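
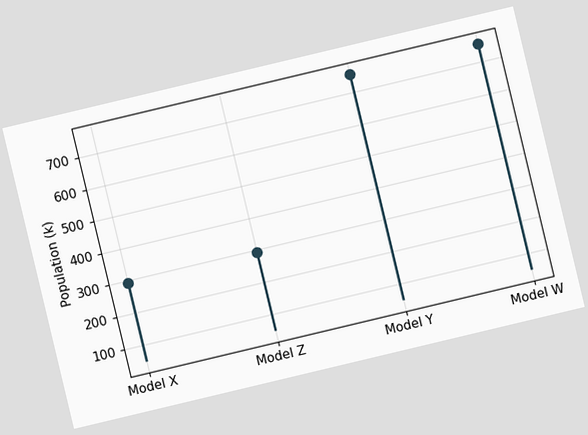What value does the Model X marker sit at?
The chart is tilted about 13° counter-clockwise. The Model X marker sits at 294k.

294k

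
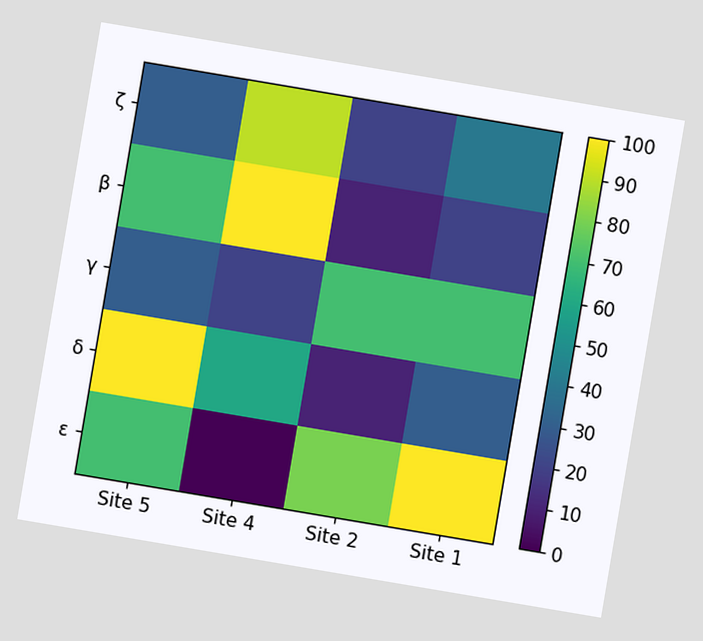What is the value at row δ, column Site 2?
10

The chart is tilted about 10° clockwise. Matching cell (δ, Site 2) against the colorbar gives 10.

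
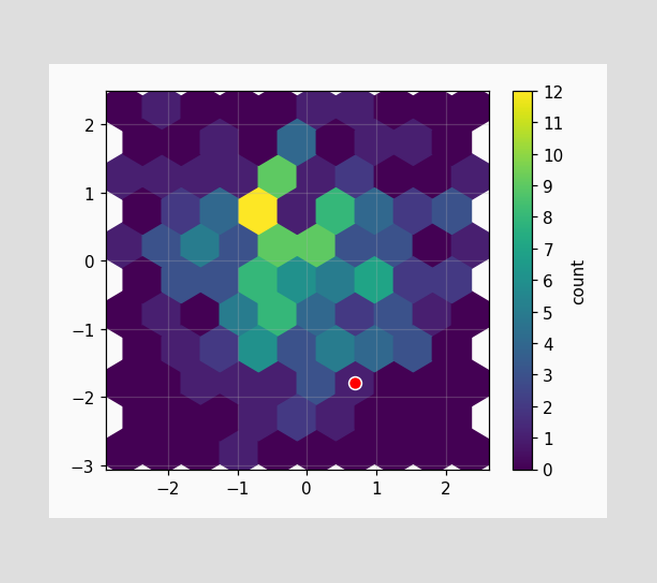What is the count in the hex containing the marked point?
The marked hex reads 1 on the colorbar.

1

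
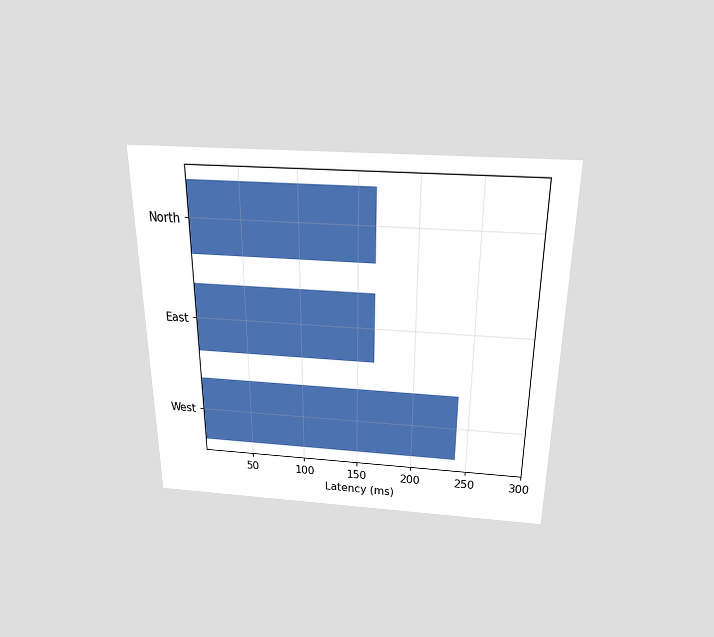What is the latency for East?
165ms

The chart is viewed slightly from above. Reading along the chart's x-axis, the East bar reaches 165ms.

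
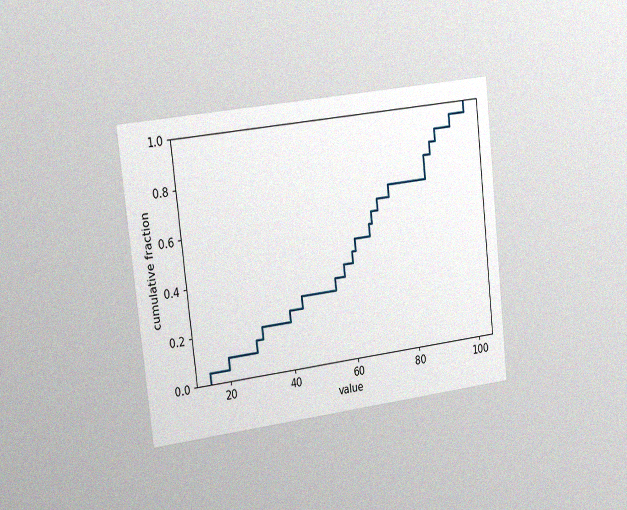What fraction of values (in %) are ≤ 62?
The chart is tilted about 6° counter-clockwise and viewed slightly from the left, with some photo noise. At x=62 the ECDF step is at 50%.

50%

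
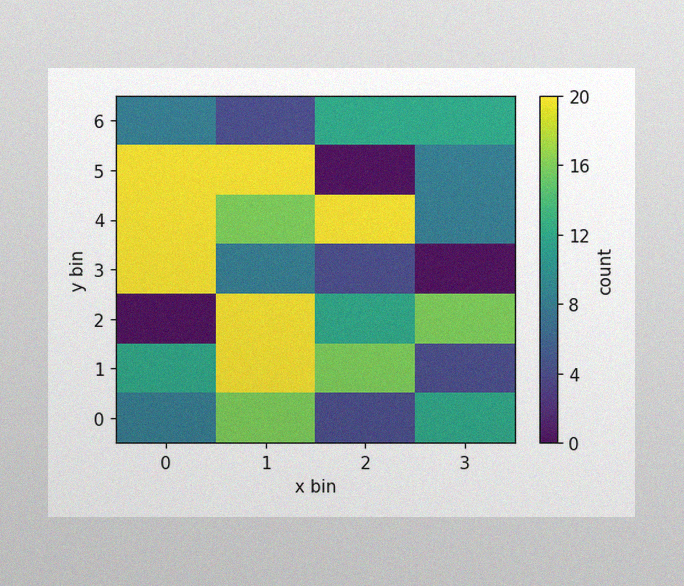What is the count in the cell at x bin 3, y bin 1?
4

The image has some photo noise and uneven lighting. Matching the cell (3, 1) against the colorbar gives 4.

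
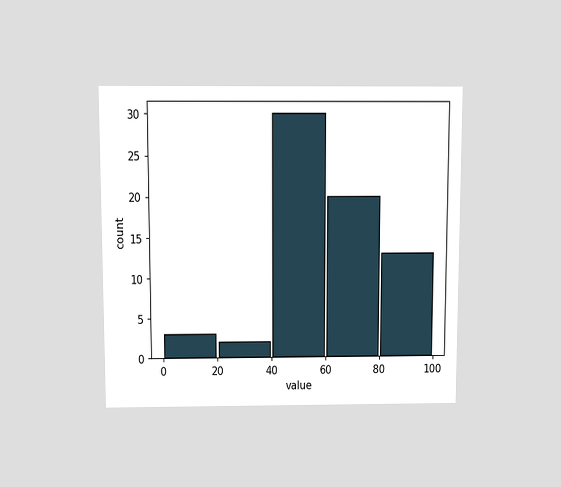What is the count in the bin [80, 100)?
13

The chart is viewed slightly from above. The [80, 100) bin has height 13.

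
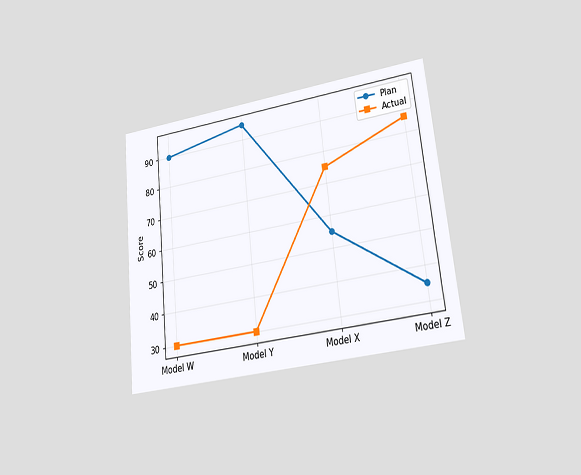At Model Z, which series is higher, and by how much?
Actual, by 50

The chart is tilted about 6° counter-clockwise and viewed at a slight angle. At Model Z, Actual sits above the other line by 50.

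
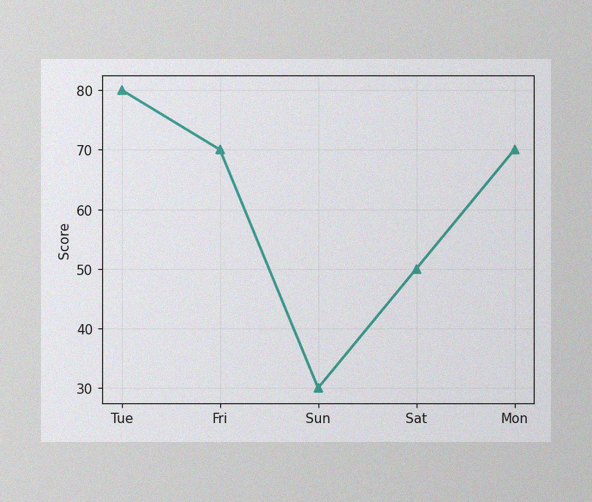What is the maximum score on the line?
80

The image has some photo noise and uneven lighting. The highest point is at Tue, and reading across to the y-axis gives 80.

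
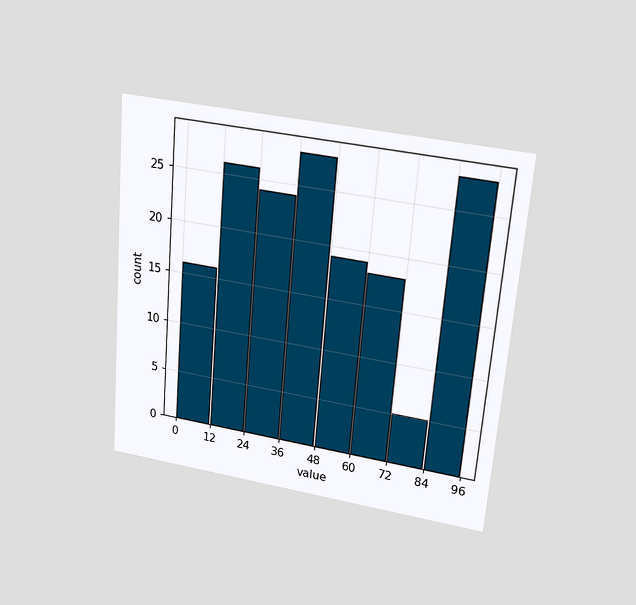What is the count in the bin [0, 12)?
16

The chart is tilted about 5° clockwise and viewed slightly from above. The [0, 12) bin has height 16.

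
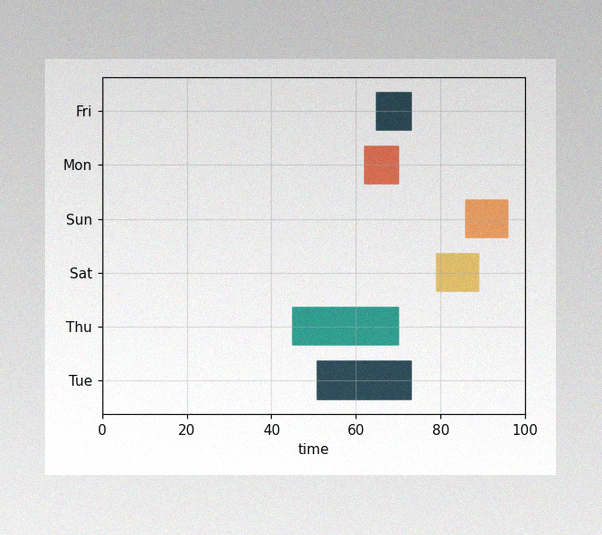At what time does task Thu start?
45

The image has some photo noise and uneven lighting. The Thu bar begins at t=45.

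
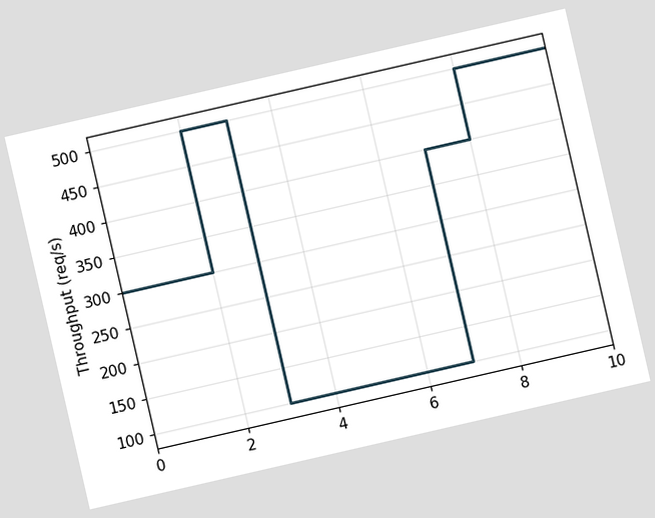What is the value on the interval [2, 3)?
The chart is tilted about 13° counter-clockwise. On [2, 3) the step sits at 500req/s.

500req/s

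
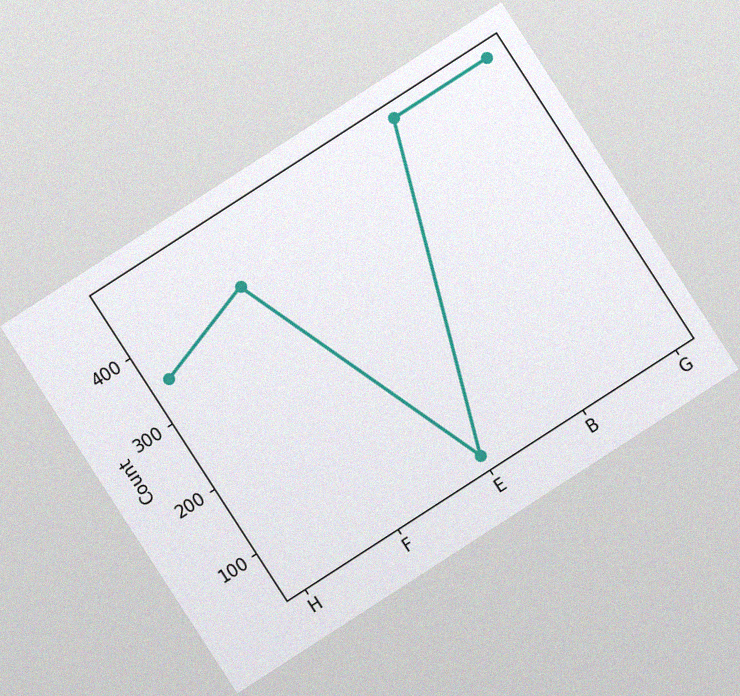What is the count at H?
The chart is tilted about 33° counter-clockwise, with some photo noise. At H, the line is at 350.

350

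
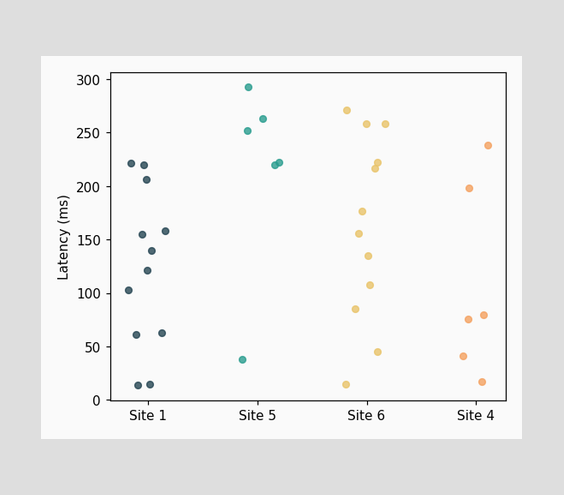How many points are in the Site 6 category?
Counting the markers in the Site 6 column gives 12.

12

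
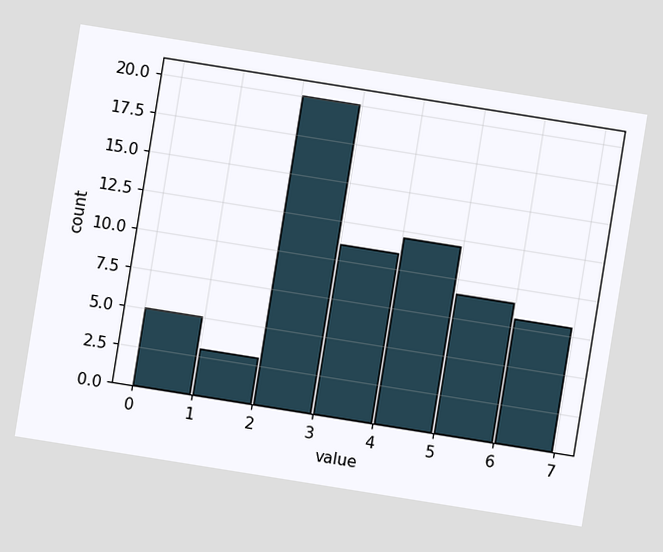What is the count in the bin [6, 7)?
8

The chart is tilted about 9° clockwise. The [6, 7) bin has height 8.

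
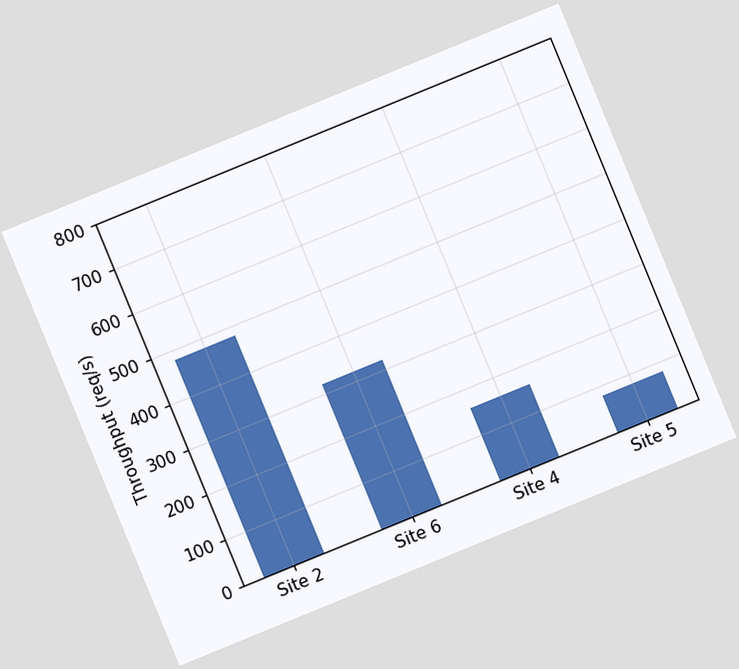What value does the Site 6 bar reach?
320req/s

The chart is tilted about 22° counter-clockwise. Reading along the chart's y-axis, the Site 6 bar reaches 320req/s.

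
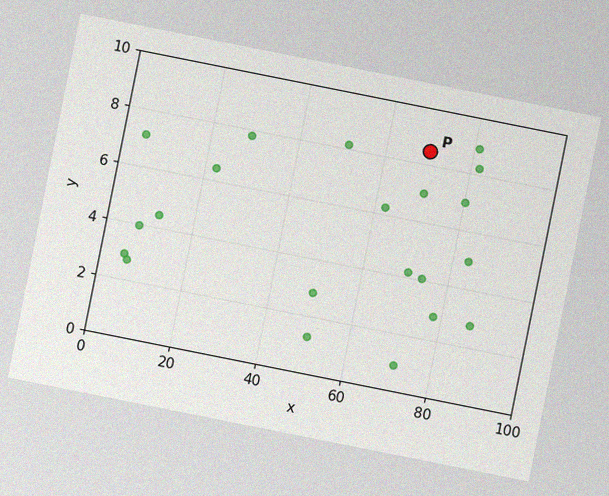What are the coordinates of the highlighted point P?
(70, 8.5)

The chart is tilted about 11° clockwise, with some photo noise. Following the gridlines from P to each axis, P sits at (70, 8.5).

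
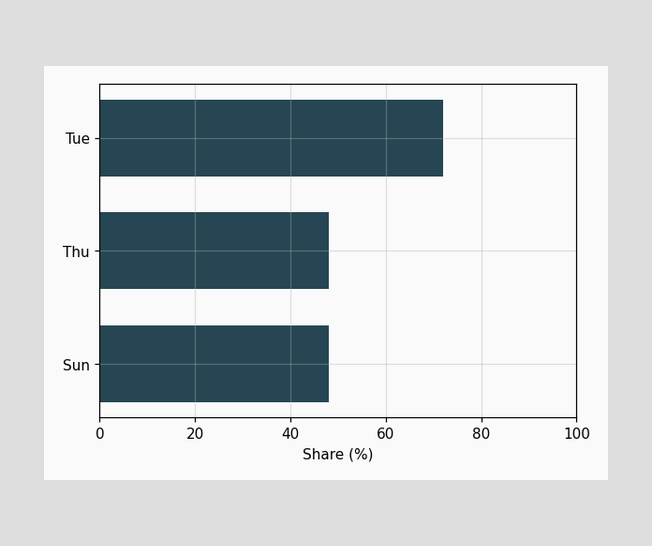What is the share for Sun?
Reading along the chart's x-axis, the Sun bar reaches 48%.

48%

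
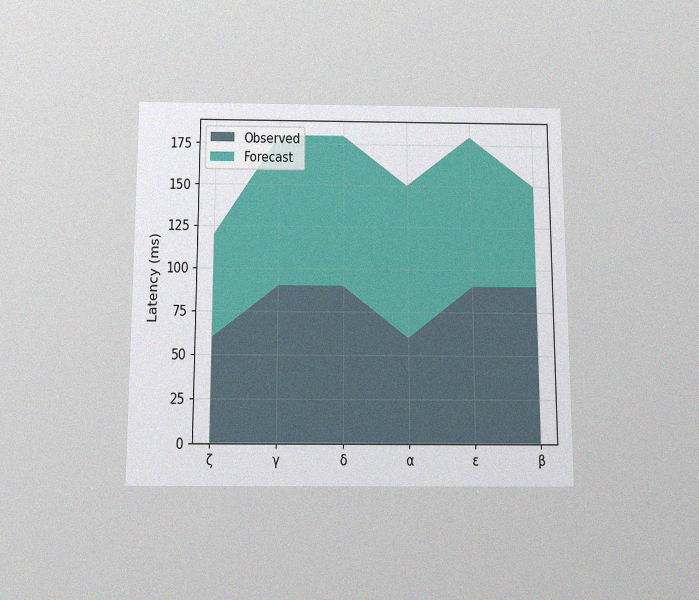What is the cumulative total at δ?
180ms

The chart is viewed slightly from below, with some photo noise. The stacked total at δ reaches 180ms.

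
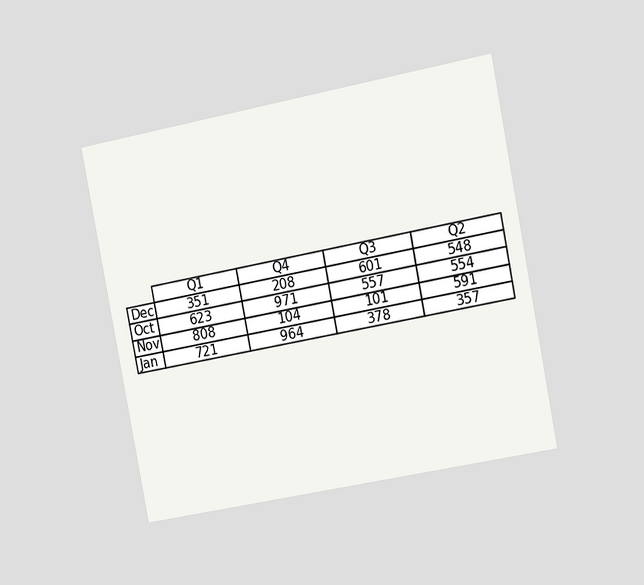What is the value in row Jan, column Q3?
378

The chart is tilted about 11° counter-clockwise and viewed slightly from the right. The (Jan, Q3) cell reads 378.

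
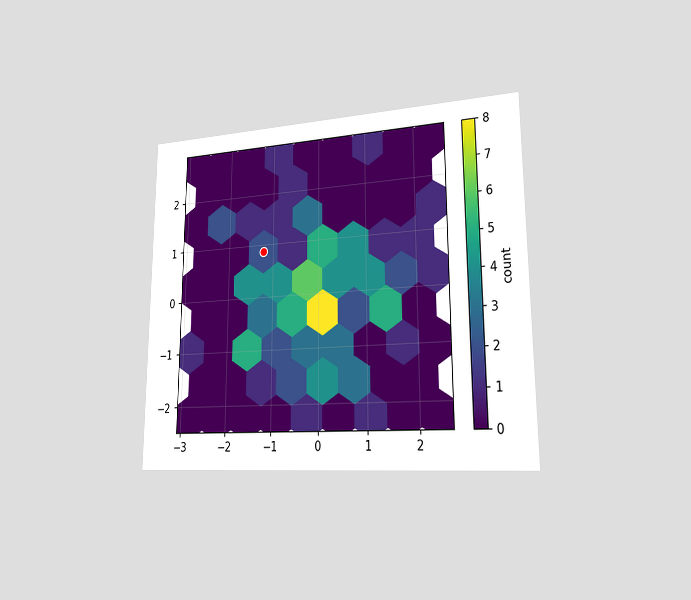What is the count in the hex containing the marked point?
2

The chart is viewed slightly from the right. The marked hex reads 2 on the colorbar.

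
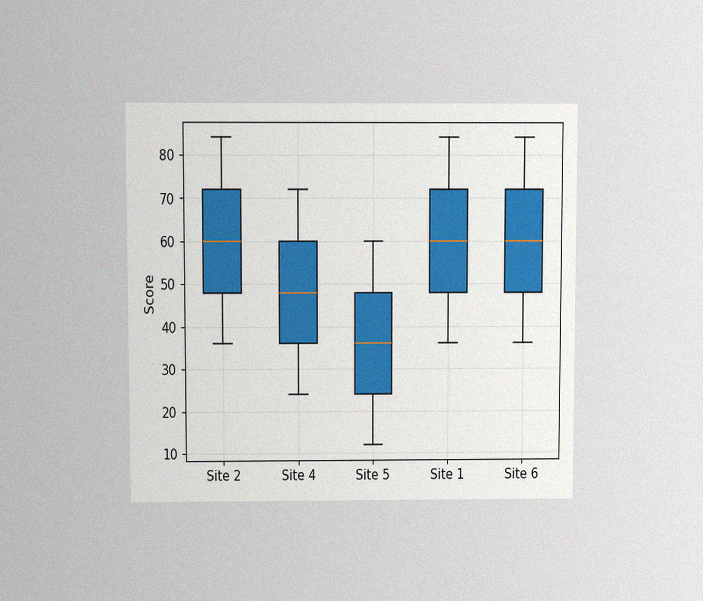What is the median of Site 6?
The chart is viewed slightly from above, with some photo noise. The median line in the Site 6 box sits at 60.

60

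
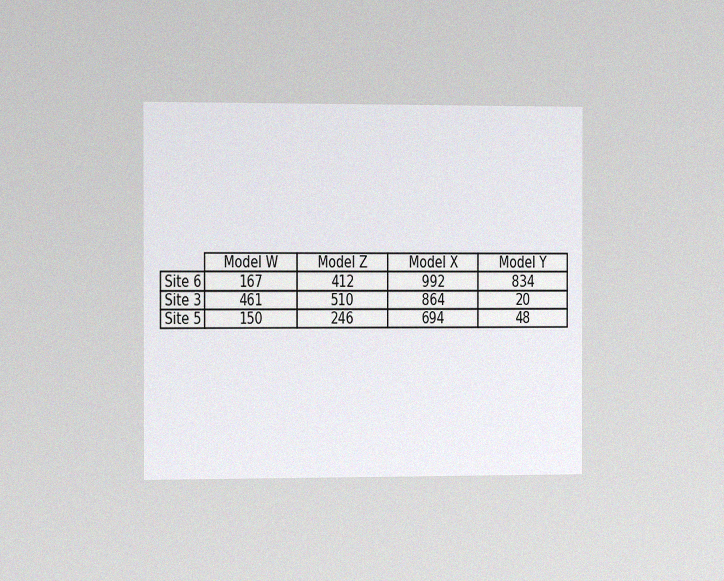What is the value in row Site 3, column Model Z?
510

The chart is viewed slightly from the left, with some photo noise. The (Site 3, Model Z) cell reads 510.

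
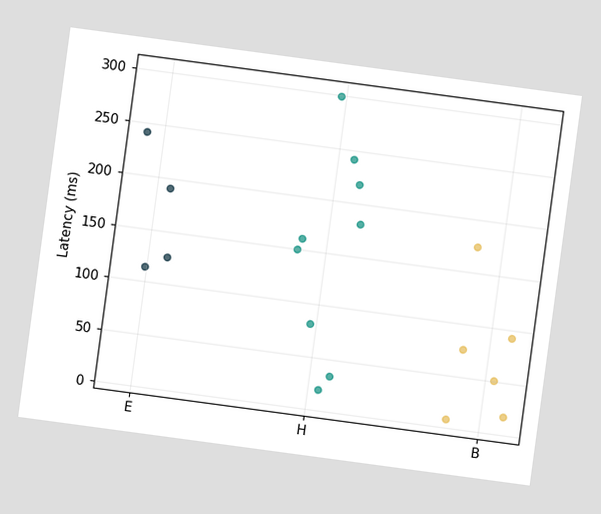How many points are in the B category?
The chart is tilted about 8° clockwise. Counting the markers in the B column gives 6.

6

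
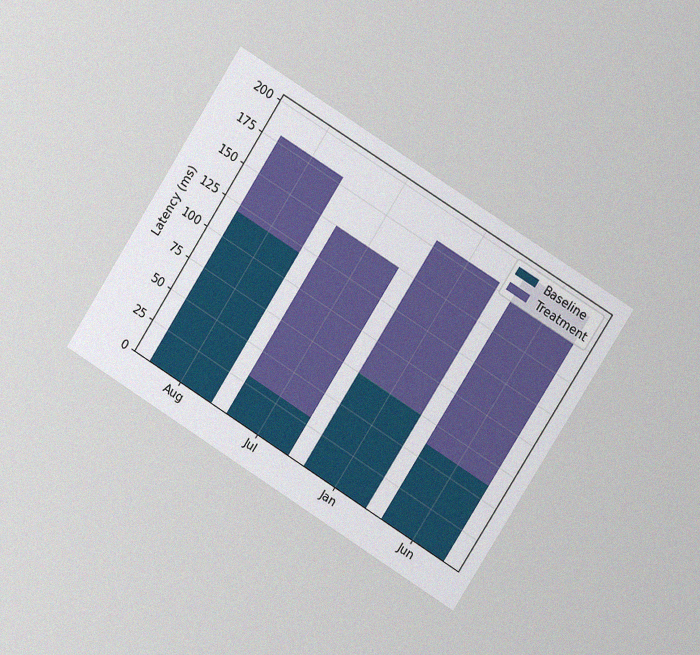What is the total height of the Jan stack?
180ms

The chart is tilted about 32° clockwise and viewed slightly from the right, with some photo noise. The Jan stack's top reaches 180ms on the y-axis.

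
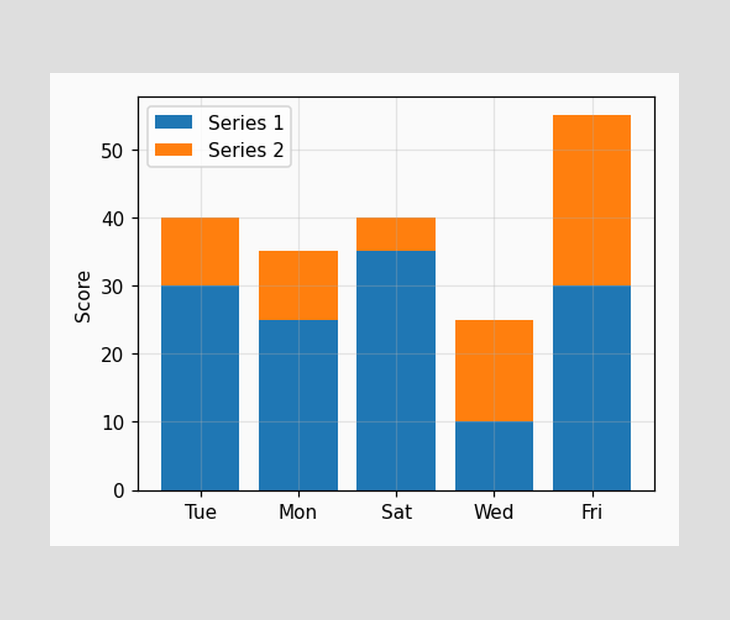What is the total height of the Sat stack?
40

The Sat stack's top reaches 40 on the y-axis.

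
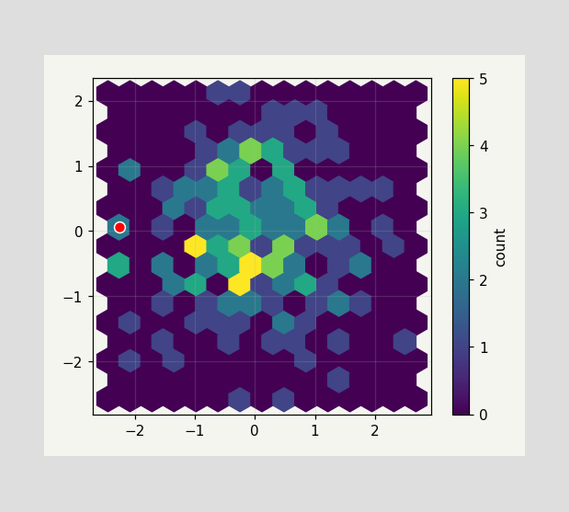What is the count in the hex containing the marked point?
The marked hex reads 2 on the colorbar.

2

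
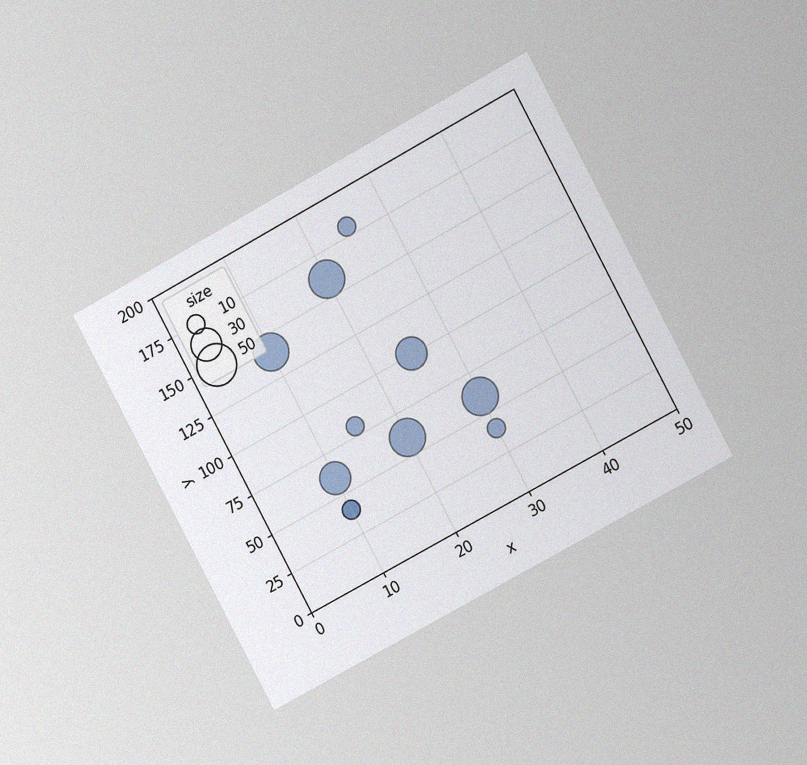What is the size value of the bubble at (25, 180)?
10

The chart is tilted about 28° counter-clockwise and viewed at a slight angle, with some photo noise. Matching the bubble at (25, 180) against the size legend gives 10.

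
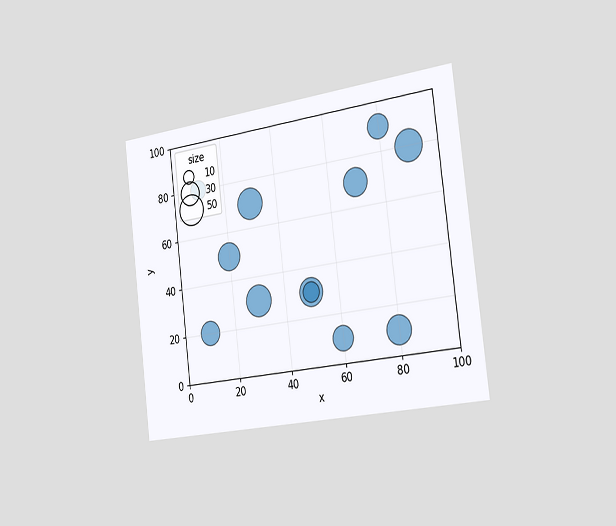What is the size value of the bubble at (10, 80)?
The chart is tilted about 7° counter-clockwise and viewed slightly from the right. Matching the bubble at (10, 80) against the size legend gives 20.

20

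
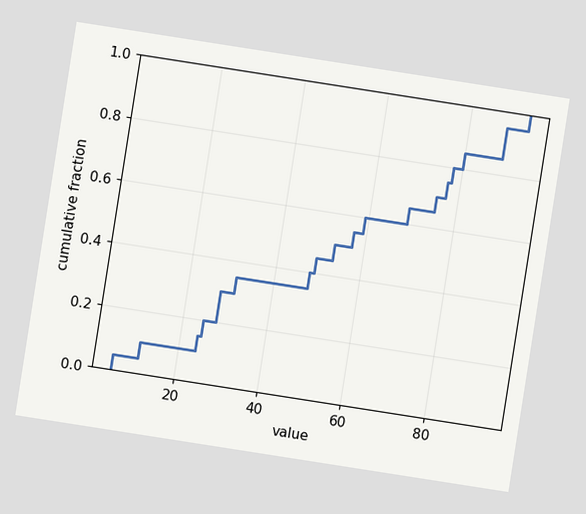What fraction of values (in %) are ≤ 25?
20%

The chart is tilted about 9° clockwise. At x=25 the ECDF step is at 20%.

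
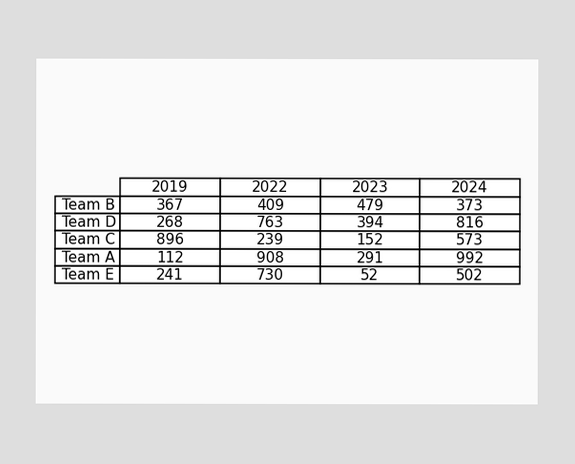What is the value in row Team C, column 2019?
The (Team C, 2019) cell reads 896.

896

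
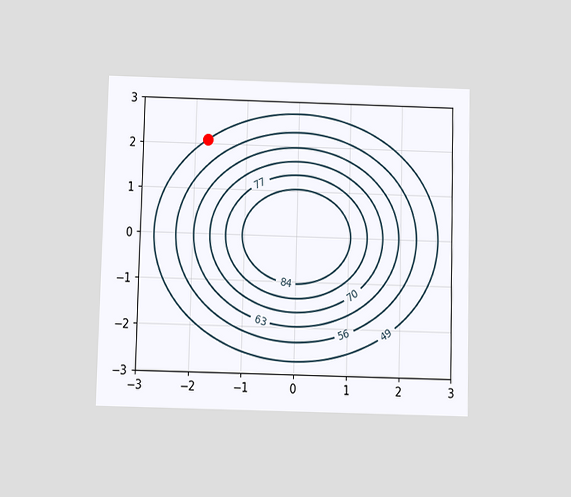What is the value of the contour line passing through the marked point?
49

The chart is viewed slightly from below. The marked point sits on the contour labelled 49.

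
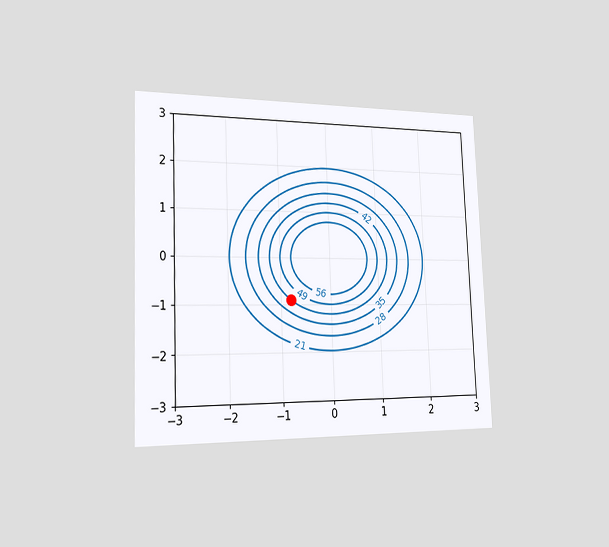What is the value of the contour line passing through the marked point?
42

The chart is tilted about 2° counter-clockwise and viewed slightly from the left. The marked point sits on the contour labelled 42.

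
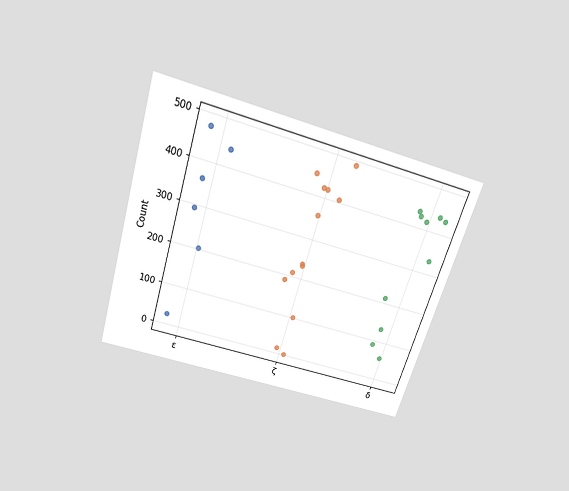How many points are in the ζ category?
13

The chart is tilted about 17° clockwise and viewed slightly from above. Counting the markers in the ζ column gives 13.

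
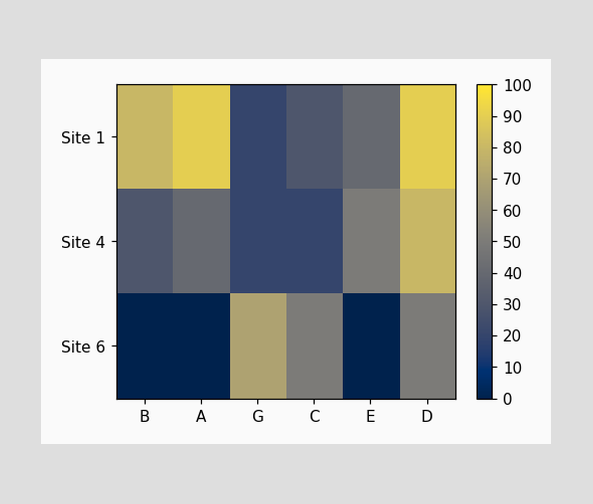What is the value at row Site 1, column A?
90

Matching cell (Site 1, A) against the colorbar gives 90.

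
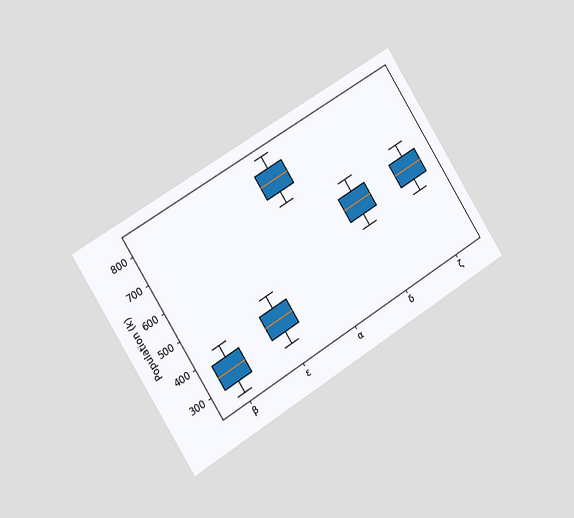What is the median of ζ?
546k

The chart is tilted about 32° counter-clockwise and viewed slightly from the left. The median line in the ζ box sits at 546k.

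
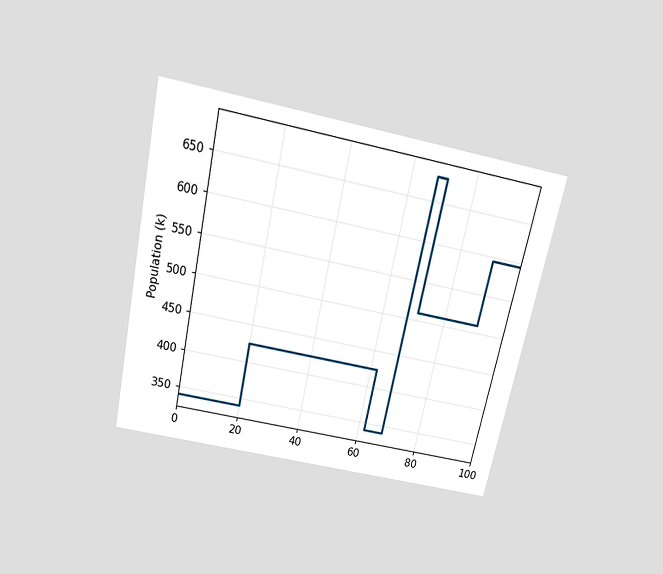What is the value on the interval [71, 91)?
510k

The chart is tilted about 12° clockwise and viewed slightly from above. On [71, 91) the step sits at 510k.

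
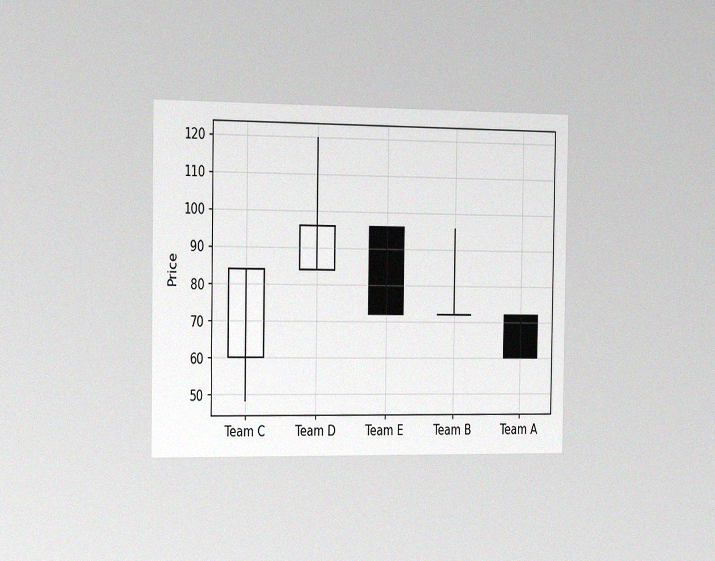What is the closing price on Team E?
The chart is viewed slightly from the left, with some photo noise. The Team E candle closes at 72.

72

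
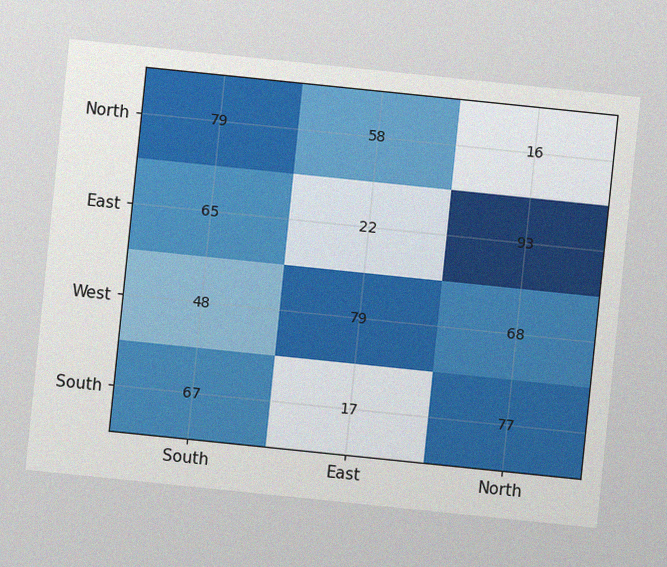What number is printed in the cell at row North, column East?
The chart is tilted about 6° clockwise, with some photo noise. The (North, East) cell reads 58.

58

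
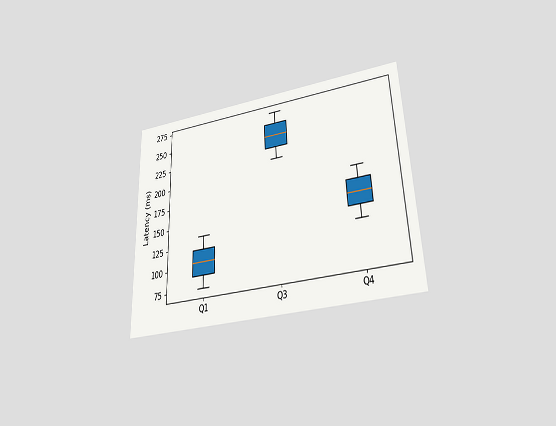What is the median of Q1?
The chart is tilted about 2° counter-clockwise and viewed slightly from below. The median line in the Q1 box sits at 105ms.

105ms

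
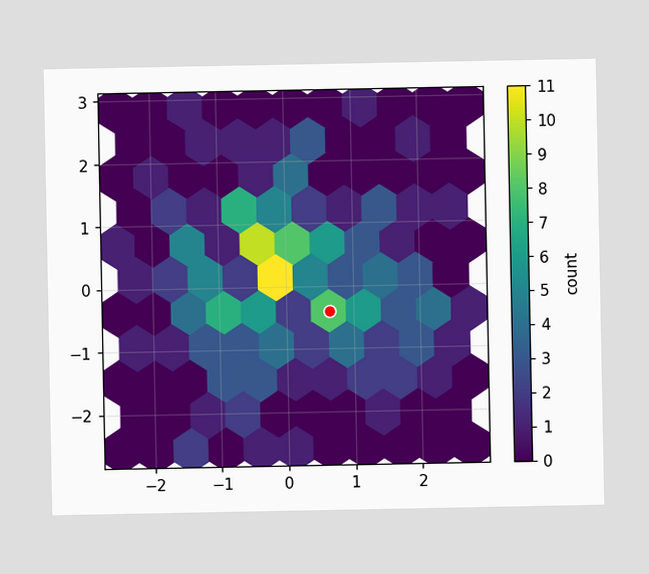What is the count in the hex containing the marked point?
8

The marked hex reads 8 on the colorbar.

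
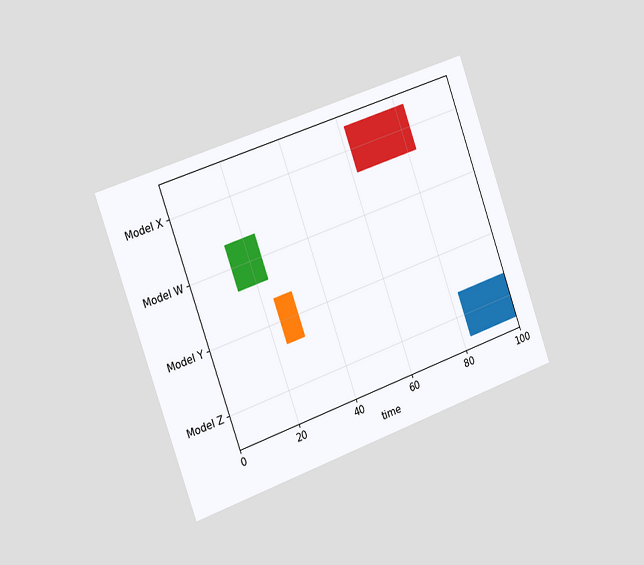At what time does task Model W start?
The chart is tilted about 20° counter-clockwise and viewed slightly from the left. The Model W bar begins at t=14.

14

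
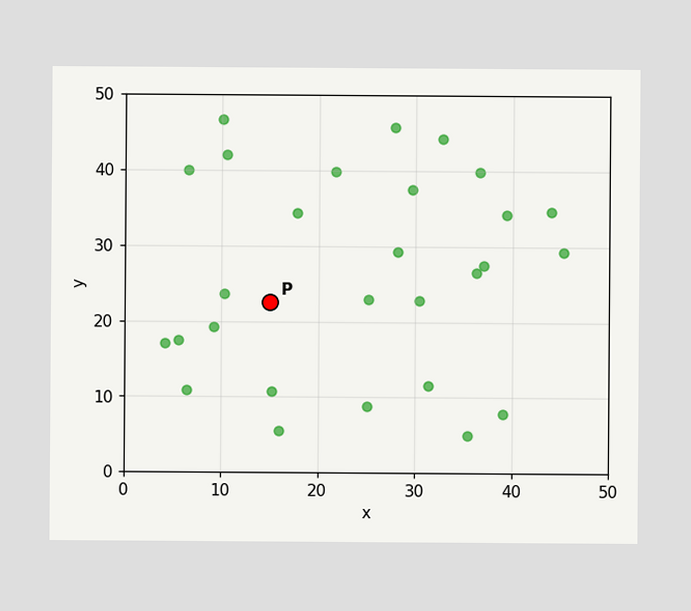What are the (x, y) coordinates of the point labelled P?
(15, 22.5)

Following the gridlines from P to each axis, P sits at (15, 22.5).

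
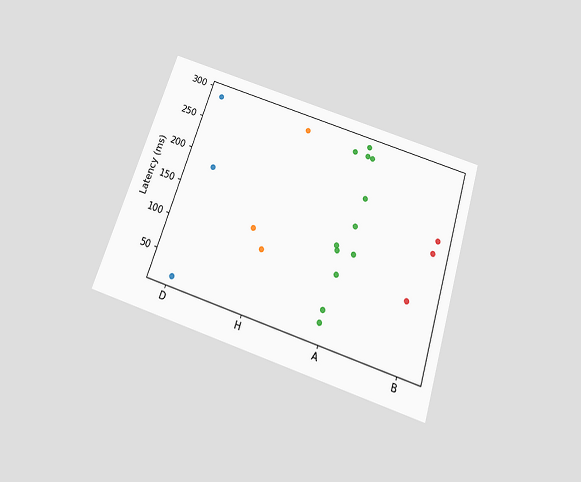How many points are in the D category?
3

The chart is tilted about 18° clockwise and viewed slightly from below. Counting the markers in the D column gives 3.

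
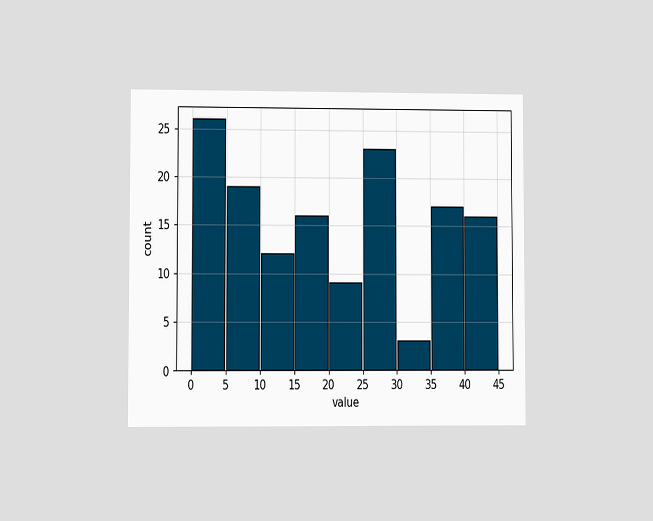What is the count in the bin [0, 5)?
The chart is viewed at a slight angle. The [0, 5) bin has height 26.

26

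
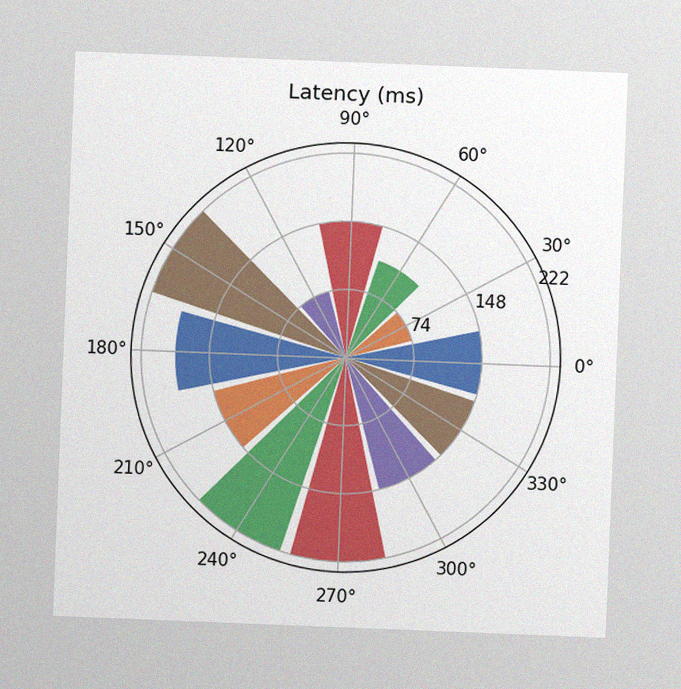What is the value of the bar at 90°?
148ms

The chart is tilted about 2° clockwise, with some photo noise. The bar at 90° reaches 148ms on the radial axis.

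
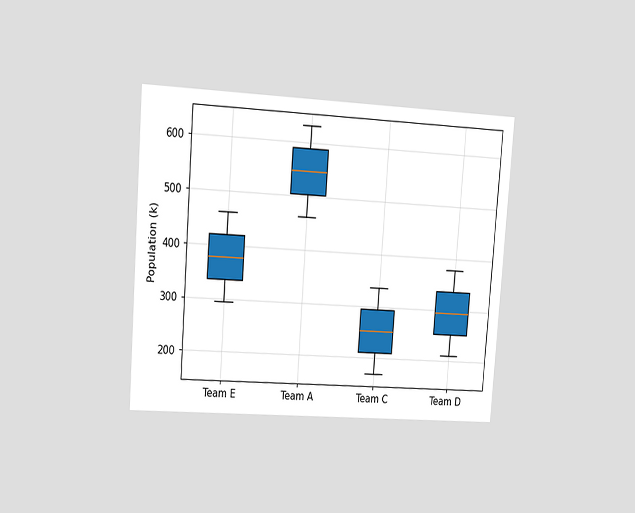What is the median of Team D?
294k

The chart is tilted about 4° clockwise and viewed slightly from the left. The median line in the Team D box sits at 294k.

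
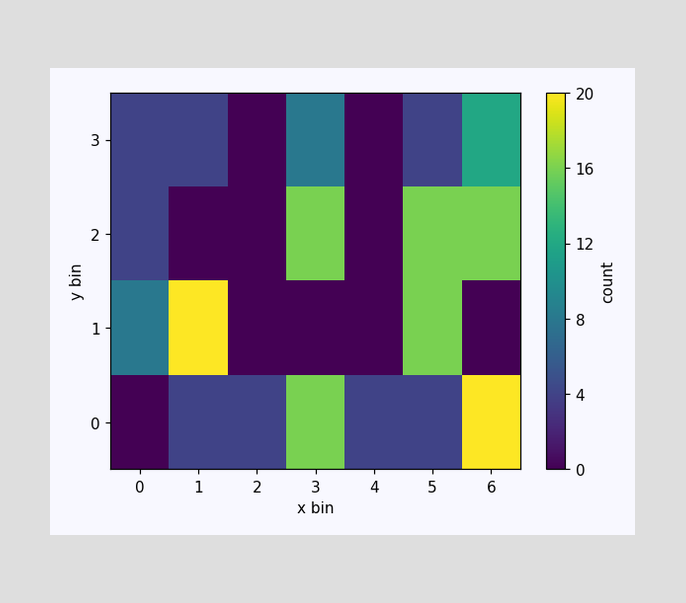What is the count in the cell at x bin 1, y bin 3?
Matching the cell (1, 3) against the colorbar gives 4.

4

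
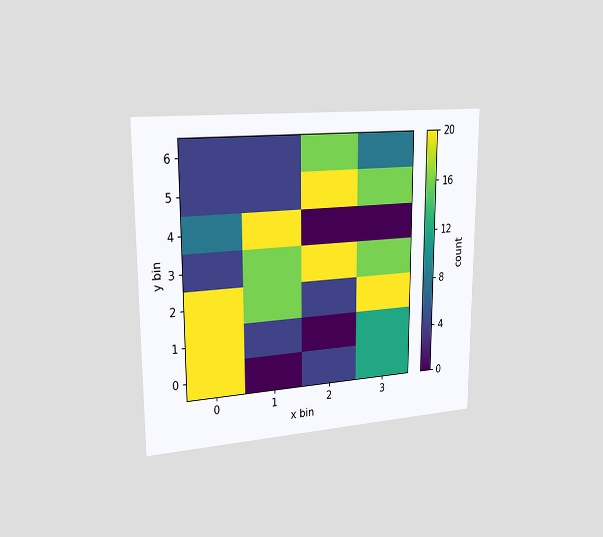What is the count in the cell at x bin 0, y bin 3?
4

The chart is viewed slightly from the left. Matching the cell (0, 3) against the colorbar gives 4.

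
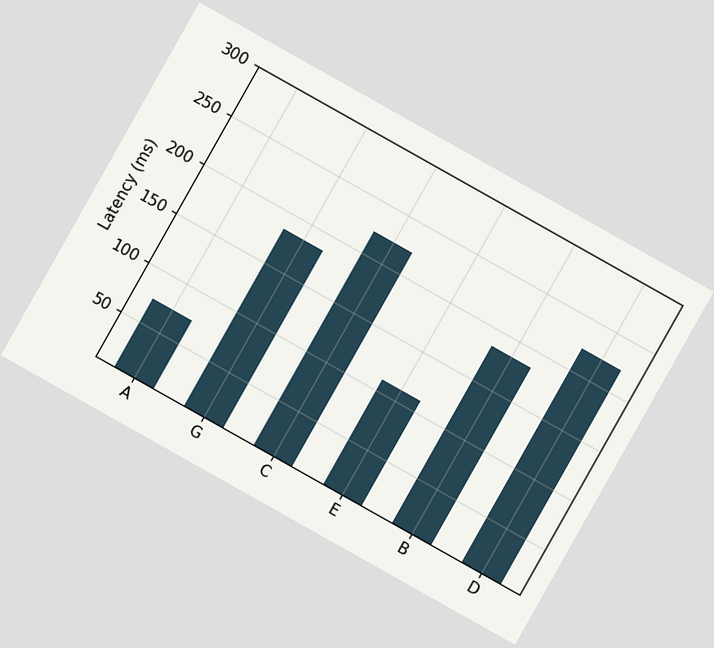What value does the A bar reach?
The chart is tilted about 29° clockwise. Reading along the chart's y-axis, the A bar reaches 74ms.

74ms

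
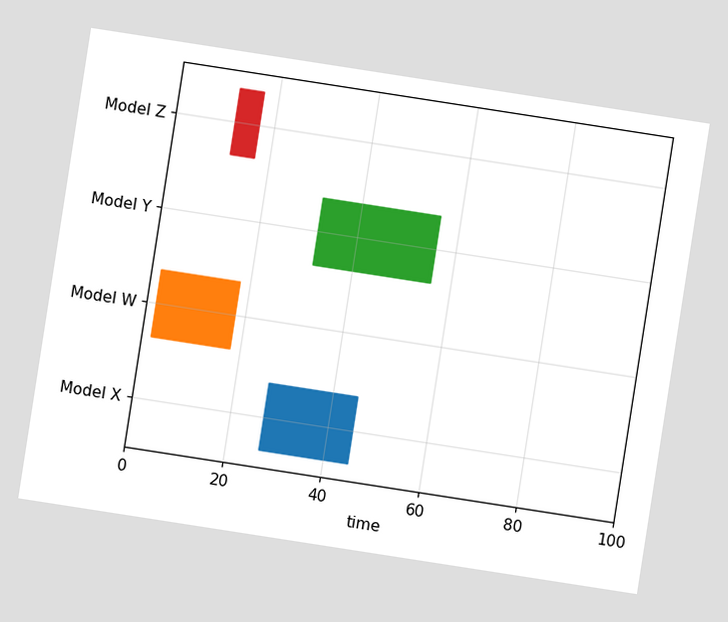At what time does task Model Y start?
32

The chart is tilted about 9° clockwise. The Model Y bar begins at t=32.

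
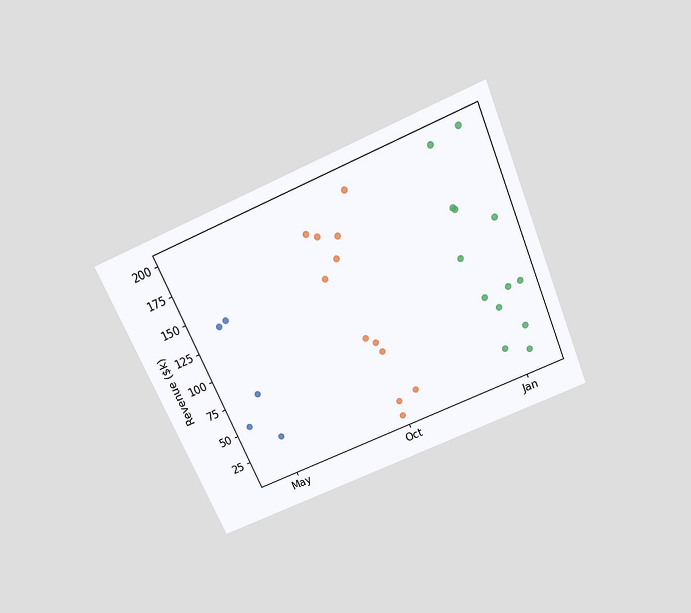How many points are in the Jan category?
13

The chart is tilted about 23° counter-clockwise and viewed slightly from above. Counting the markers in the Jan column gives 13.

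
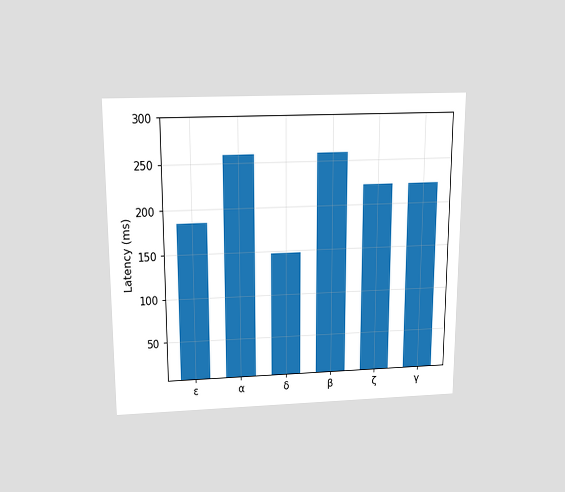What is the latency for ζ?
222ms

The chart is viewed slightly from above. Reading along the chart's y-axis, the ζ bar reaches 222ms.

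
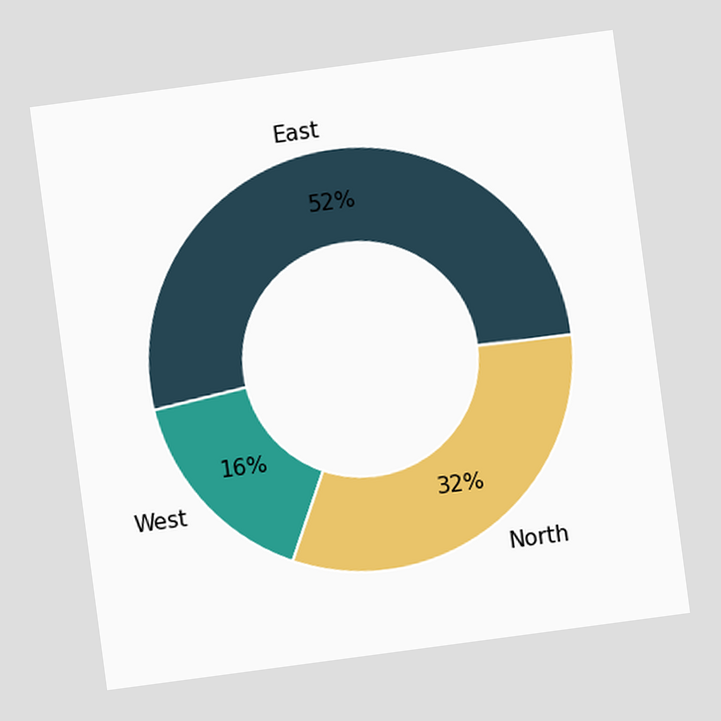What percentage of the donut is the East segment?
The chart is tilted about 8° counter-clockwise. The East segment takes up 52% of the ring.

52%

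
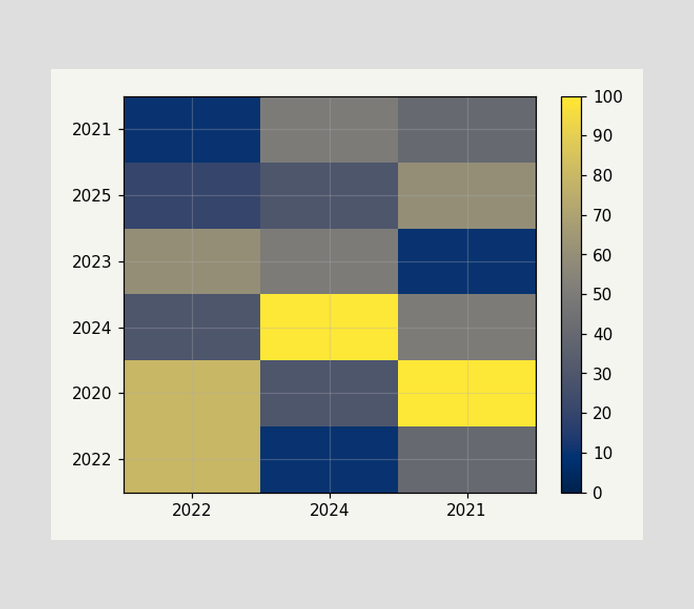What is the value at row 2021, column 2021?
40

Matching cell (2021, 2021) against the colorbar gives 40.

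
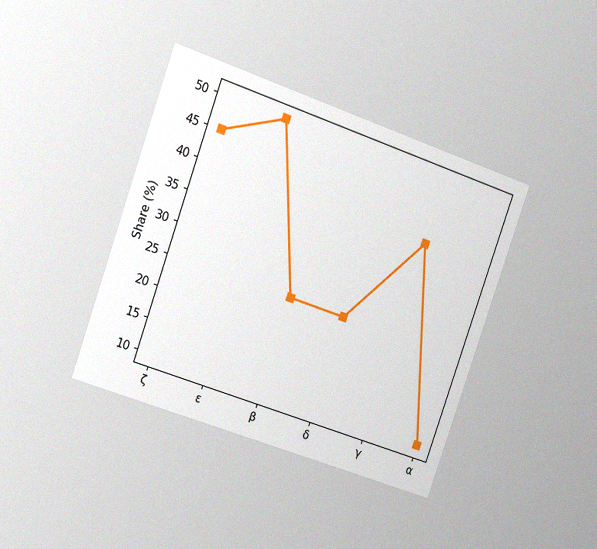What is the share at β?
The chart is tilted about 19° clockwise and viewed at a slight angle, with some photo noise. At β, the line is at 25%.

25%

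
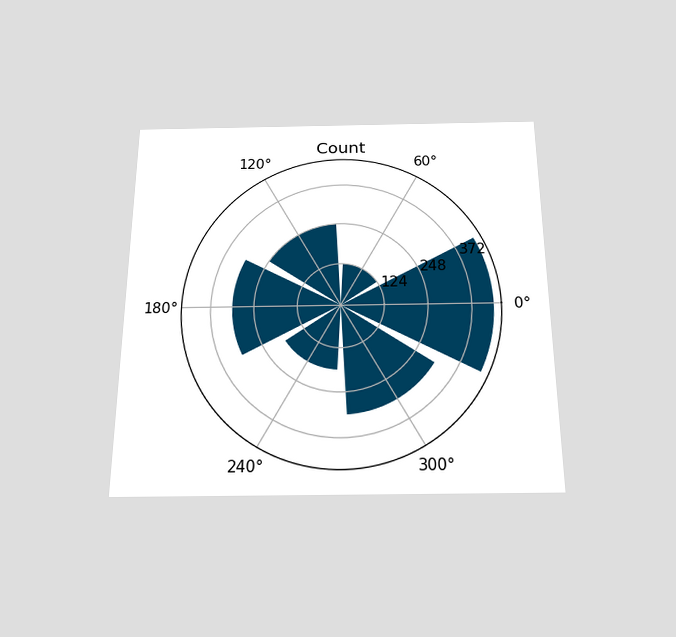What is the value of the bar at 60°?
The chart is viewed slightly from below. The bar at 60° reaches 124 on the radial axis.

124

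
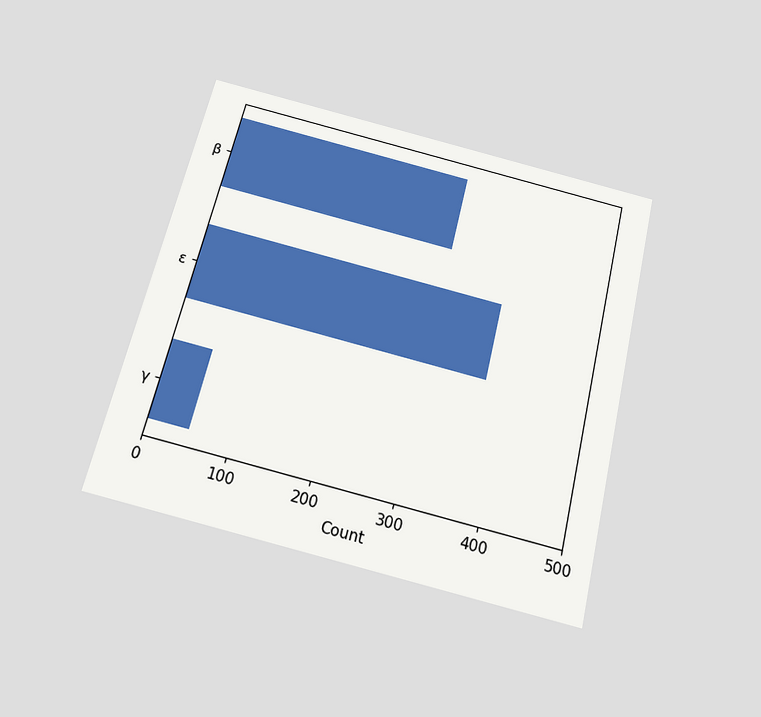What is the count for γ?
The chart is tilted about 14° clockwise and viewed slightly from below. Reading along the chart's x-axis, the γ bar reaches 50.

50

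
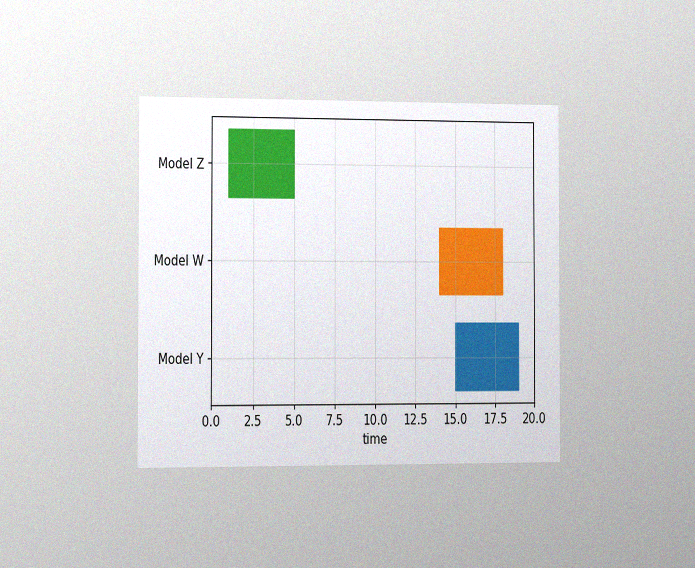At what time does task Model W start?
The chart is viewed slightly from the left, with some photo noise. The Model W bar begins at t=14.

14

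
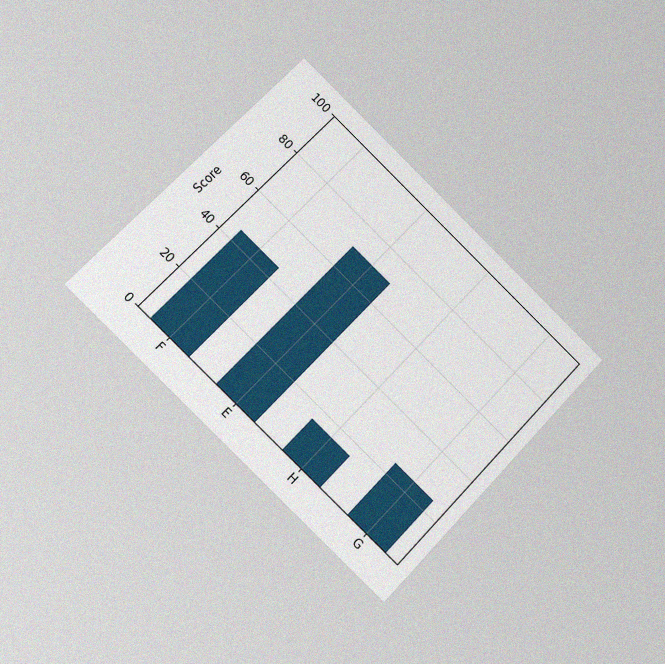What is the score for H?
The chart is tilted about 44° clockwise and viewed slightly from the left, with some photo noise. Reading along the chart's y-axis, the H bar reaches 15.

15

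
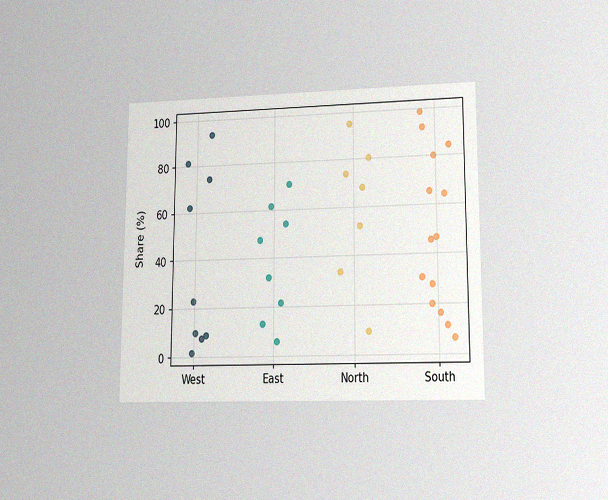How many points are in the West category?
9

The chart is viewed at a slight angle, with some photo noise. Counting the markers in the West column gives 9.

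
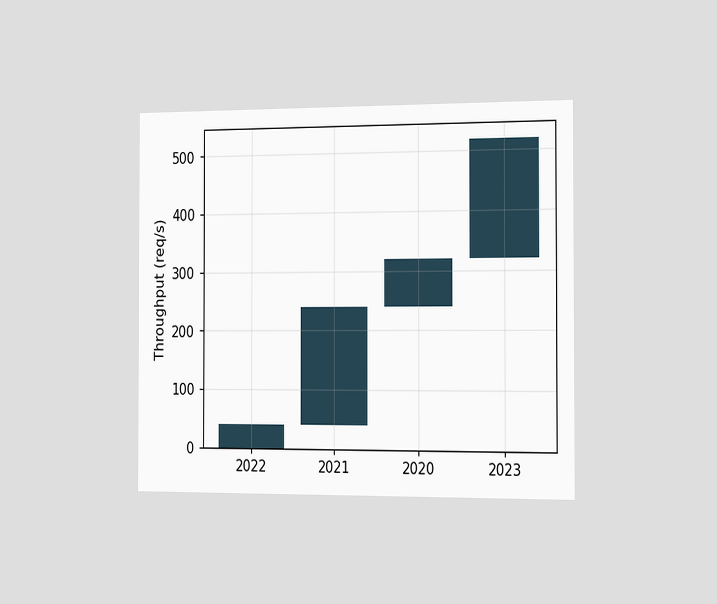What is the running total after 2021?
240req/s

The chart is viewed slightly from the right. After 2021 the running total reaches 240req/s.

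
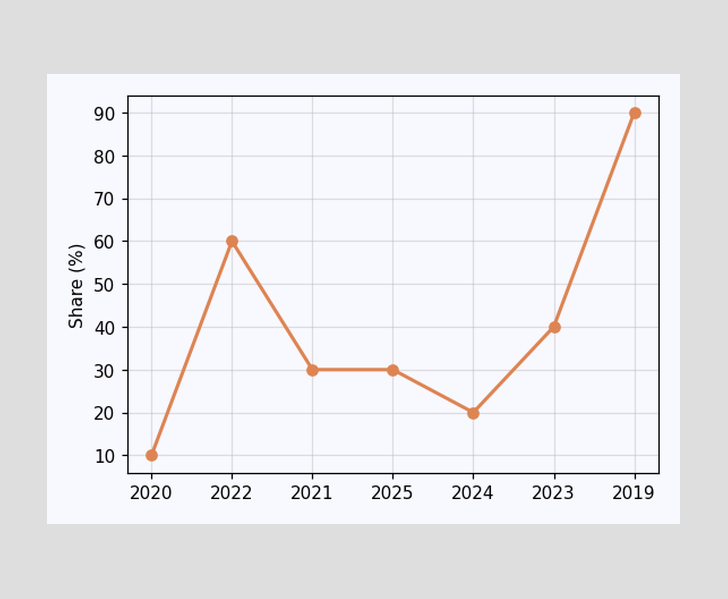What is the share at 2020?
At 2020, the line is at 10%.

10%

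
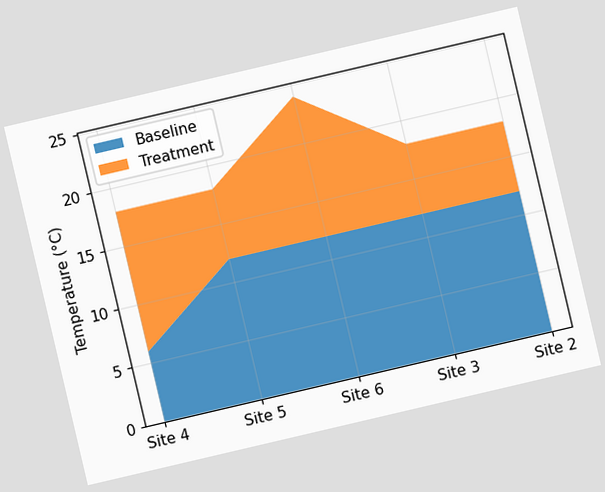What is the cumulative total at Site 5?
The chart is tilted about 13° counter-clockwise. The stacked total at Site 5 reaches 18°C.

18°C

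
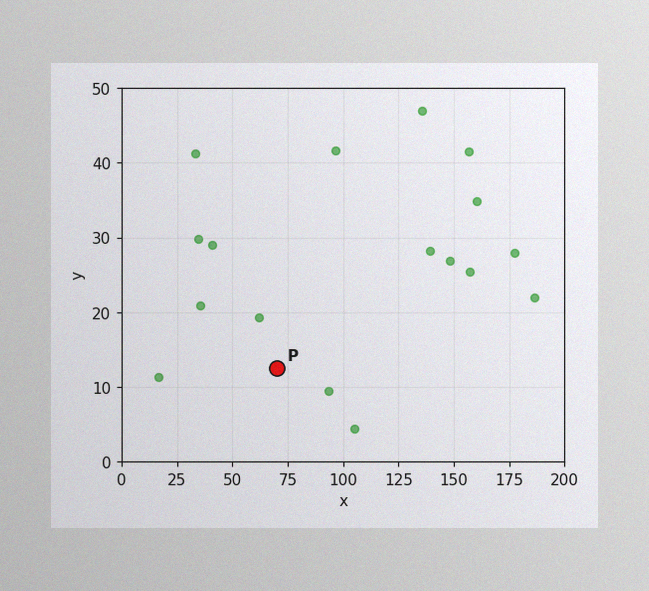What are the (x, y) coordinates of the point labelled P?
(70, 12.5)

The image has some photo noise and uneven lighting. Following the gridlines from P to each axis, P sits at (70, 12.5).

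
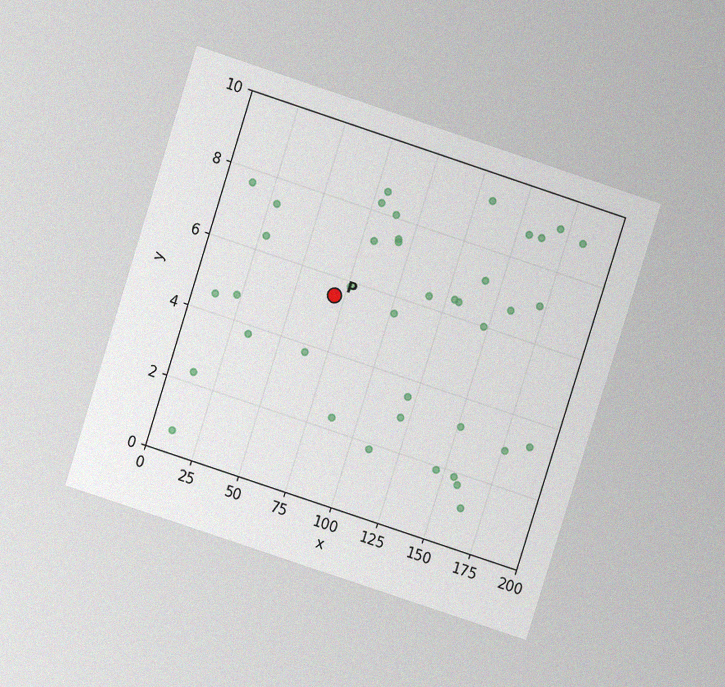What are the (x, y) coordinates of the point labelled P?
(70, 5.5)

The chart is tilted about 18° clockwise and viewed at a slight angle, with some photo noise. Following the gridlines from P to each axis, P sits at (70, 5.5).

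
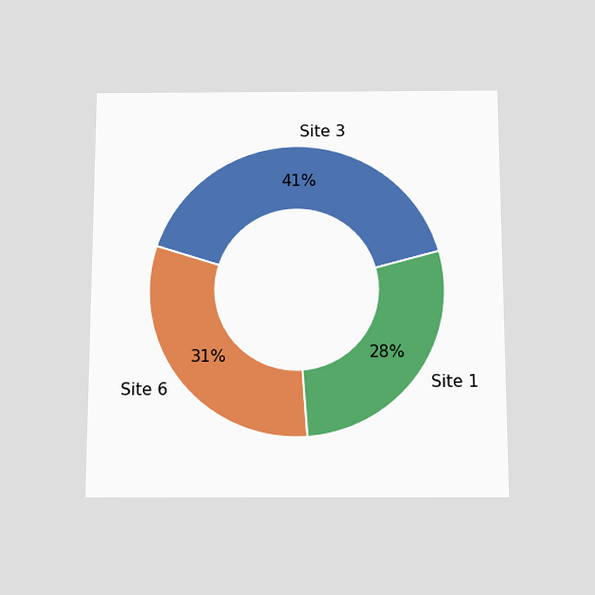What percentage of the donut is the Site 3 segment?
41%

The chart is viewed slightly from below. The Site 3 segment takes up 41% of the ring.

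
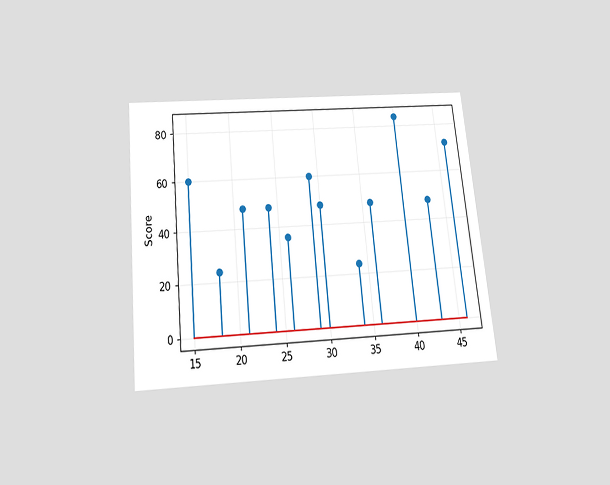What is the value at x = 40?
The chart is tilted about 6° counter-clockwise and viewed slightly from below. The stem at x=40 reaches 84.

84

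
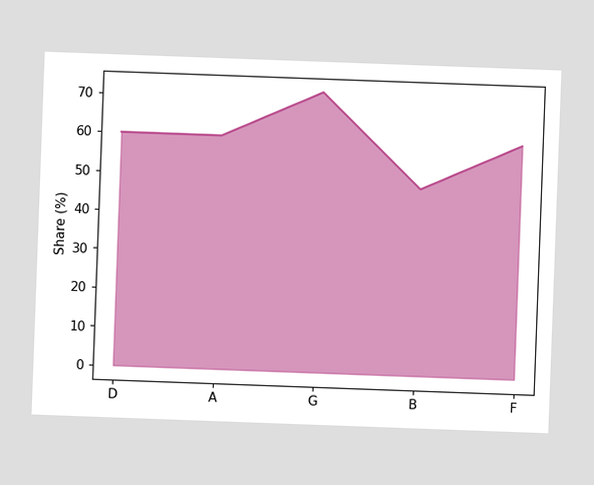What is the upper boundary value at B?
48%

The chart is tilted about 2° clockwise. At B the upper boundary is at 48%.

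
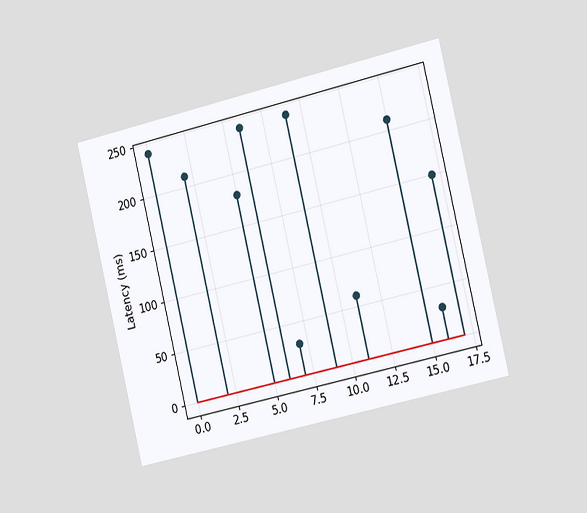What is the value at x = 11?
The chart is tilted about 13° counter-clockwise and viewed slightly from the right. The stem at x=11 reaches 60ms.

60ms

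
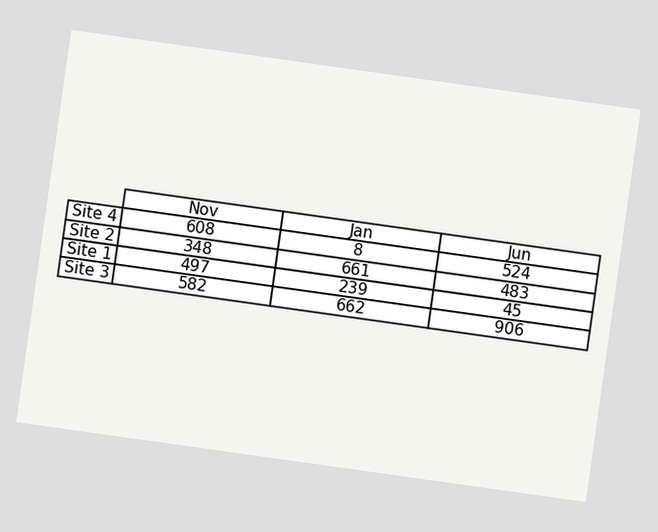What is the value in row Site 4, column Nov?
608

The chart is tilted about 8° clockwise. The (Site 4, Nov) cell reads 608.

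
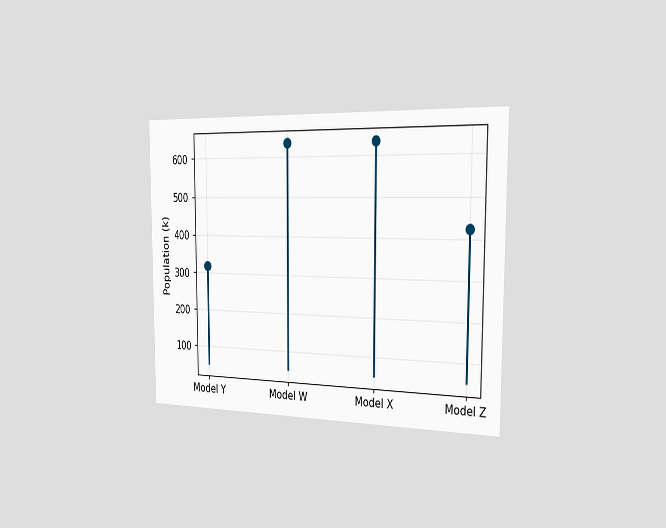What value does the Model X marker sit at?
636k

The chart is viewed slightly from the right. The Model X marker sits at 636k.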